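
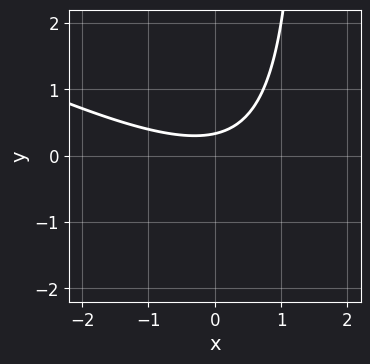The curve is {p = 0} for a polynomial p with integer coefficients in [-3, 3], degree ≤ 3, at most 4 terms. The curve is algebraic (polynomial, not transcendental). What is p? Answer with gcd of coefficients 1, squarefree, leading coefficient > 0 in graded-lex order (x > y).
x^2 + 2*x*y - 3*y + 1

1. deg p = 2.
2. Observable constraints: no x-intercept at any integer in the box.
3. Assembling these constraints gives the stated polynomial.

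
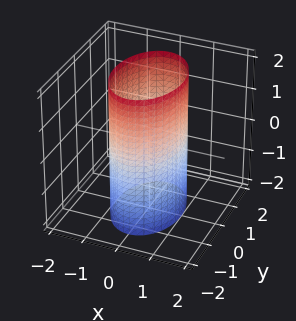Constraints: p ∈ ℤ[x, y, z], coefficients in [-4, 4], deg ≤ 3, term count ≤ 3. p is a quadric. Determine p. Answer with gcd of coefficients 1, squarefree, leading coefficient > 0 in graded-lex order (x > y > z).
(a) Degree: a cylinder; a quadric, so deg p = 2.
(b) Symmetries: the y ↦ −y reflection is a symmetry, so y appears only in even powers; mirror symmetry x ↦ −x ⇒ only even powers of x; the z ↦ −z reflection is a symmetry, so z appears only in even powers.
(c) From the axis intercepts and sections: among the integer gridlines, it crosses the x-axis at x ∈ {-1, 1}; it misses every integer gridline on the z-axis.
(d) Fitting integer coefficients to these (and the overall shape) gives p.

2*x^2 + y^2 - 2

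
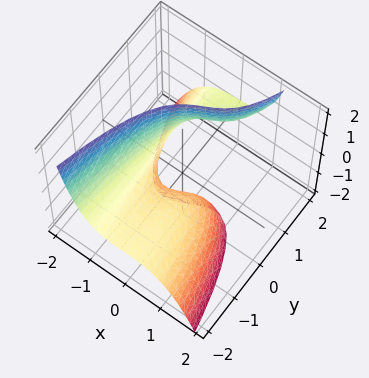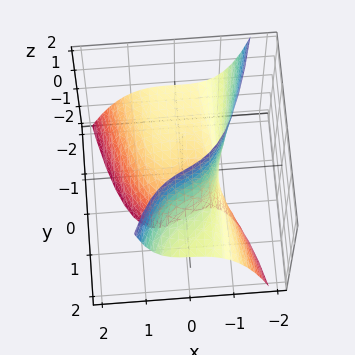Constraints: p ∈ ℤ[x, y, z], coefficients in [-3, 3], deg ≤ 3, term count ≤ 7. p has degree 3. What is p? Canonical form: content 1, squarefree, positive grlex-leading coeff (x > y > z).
2*x^3 + x*z - 2*y*z + z + 1

(a) deg p = 3.
(b) Reading off the gridlines: it meets the z-axis at z = -1 (among the integer gridlines); the surface avoids every integer y-axis point in the box.
(c) These observations pin down the coefficients.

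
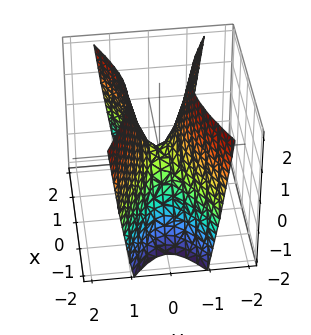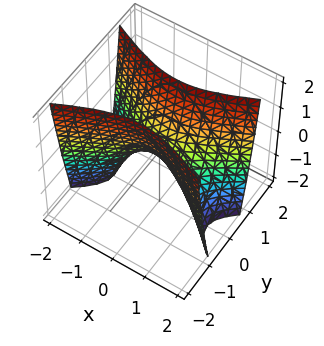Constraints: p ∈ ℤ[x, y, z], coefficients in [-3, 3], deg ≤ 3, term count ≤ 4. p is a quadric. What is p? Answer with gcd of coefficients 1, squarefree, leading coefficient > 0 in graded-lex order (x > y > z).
x^2 - 3*y^2 + z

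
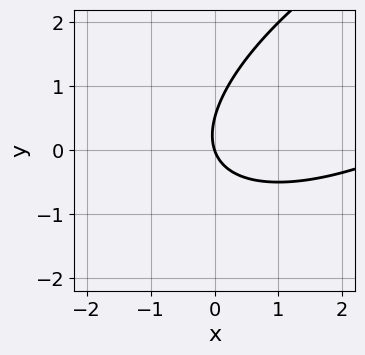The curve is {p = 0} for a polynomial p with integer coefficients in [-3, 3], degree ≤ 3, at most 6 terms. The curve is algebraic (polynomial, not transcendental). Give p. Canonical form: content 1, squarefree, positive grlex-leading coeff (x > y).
x^2 - 2*x*y + 2*y^2 - 3*x - y

The degree is 2 — no degree-1 curve has this shape.
Checking where it meets the axes: it crosses the x-axis at the gridline x = 0; it crosses the y-axis at the gridline y = 0.
These observations pin down the coefficients.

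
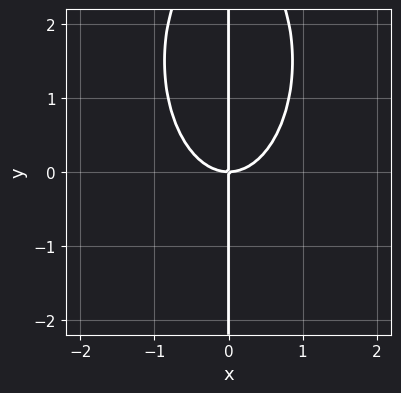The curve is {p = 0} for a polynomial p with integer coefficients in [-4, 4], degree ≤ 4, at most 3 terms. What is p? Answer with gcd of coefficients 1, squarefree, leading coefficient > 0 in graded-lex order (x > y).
First, deg p = 3. The shape is more complex than any degree-2 curve.
Then, observable constraints: it crosses the x-axis at the gridline x = 0; every point of the y-axis in the box is on the curve.
Finally, together with the visible shape, these determine p as stated.

3*x^3 + x*y^2 - 3*x*y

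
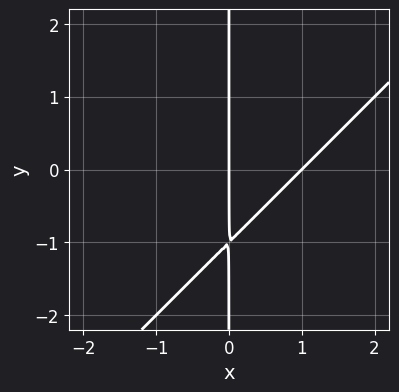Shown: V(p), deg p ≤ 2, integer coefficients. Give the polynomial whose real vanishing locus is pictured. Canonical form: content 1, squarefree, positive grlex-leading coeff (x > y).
1. The degree is 2 — the shape is more complex than any degree-1 curve.
2. Reading off the gridlines: among the integer gridlines, it crosses the x-axis at x ∈ {0, 1}; the visible y-axis segment lies entirely on the curve.
3. Matching integer coefficients to the picture gives p.

x^2 - x*y - x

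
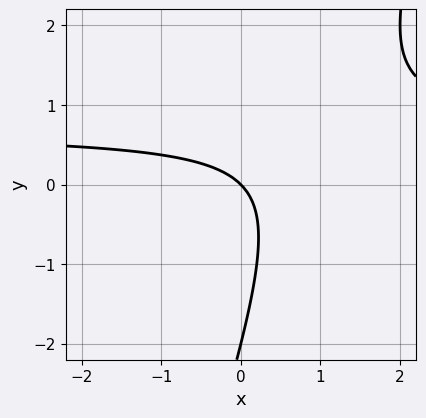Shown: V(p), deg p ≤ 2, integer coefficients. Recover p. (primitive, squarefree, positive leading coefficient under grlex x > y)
3*x*y - y^2 - 2*x - 2*y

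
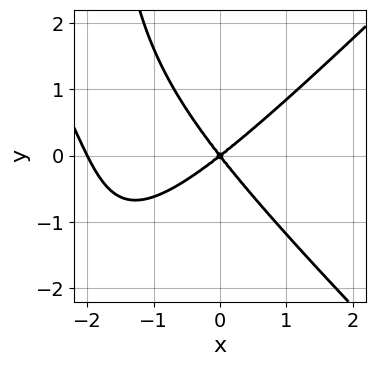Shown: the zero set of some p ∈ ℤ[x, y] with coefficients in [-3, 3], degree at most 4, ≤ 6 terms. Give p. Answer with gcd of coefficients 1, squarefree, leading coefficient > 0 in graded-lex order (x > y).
x^3 - x*y^2 + 2*x^2 - x*y - 2*y^2

(a) deg p = 3. The shape is more complex than any degree-2 curve.
(b) Checking where it meets the axes: the x-axis gridline crossings are at x ∈ {-2, 0}; one y-axis crossing is at y = 0.
(c) Solving for integer coefficients yields p as stated.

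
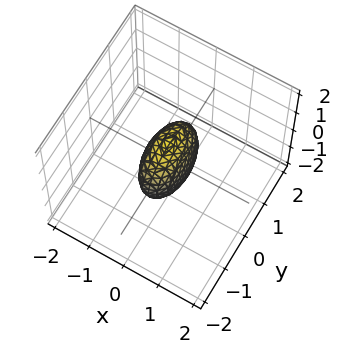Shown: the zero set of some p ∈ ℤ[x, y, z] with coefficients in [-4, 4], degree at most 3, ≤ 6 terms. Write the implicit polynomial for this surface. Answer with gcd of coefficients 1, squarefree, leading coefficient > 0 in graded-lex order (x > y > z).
1. Degree: a closed, bounded, convex surface; a quadric, so deg p = 2.
2. Symmetries: mirror symmetry y ↦ −y ⇒ only even powers of y; it's symmetric under x → −x, forcing even powers of x; mirror symmetry z ↦ −z ⇒ only even powers of z.
3. Observable constraints: the z-axis gridline crossings are at z ∈ {-1, 1}; the y-axis gridline crossings are at y ∈ {-1, 1}.
4. The integer polynomial consistent with all of this is the stated p.

3*x^2 + y^2 + z^2 - 1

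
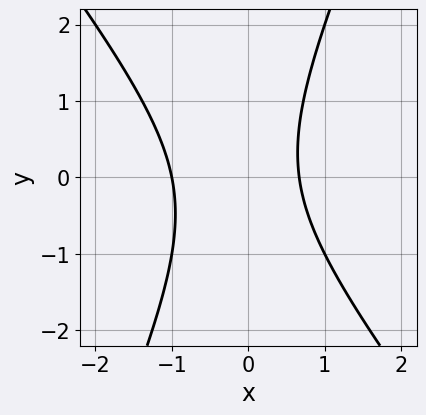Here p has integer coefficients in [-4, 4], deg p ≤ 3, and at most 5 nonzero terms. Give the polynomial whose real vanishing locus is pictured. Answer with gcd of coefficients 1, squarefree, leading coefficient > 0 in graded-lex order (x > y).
3*x^2 + x*y - y^2 + x - 2

1. deg p = 2.
2. From the axis intercepts and sections: no y-intercept at any integer in the box; one x-axis crossing is at x = -1.
3. Putting this together gives p.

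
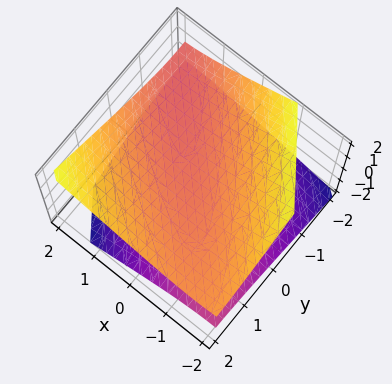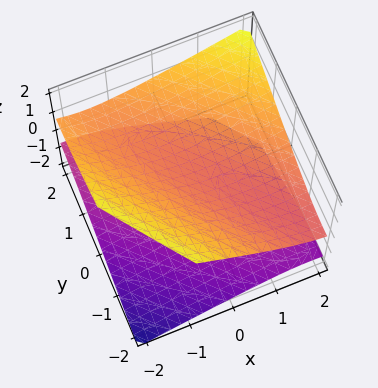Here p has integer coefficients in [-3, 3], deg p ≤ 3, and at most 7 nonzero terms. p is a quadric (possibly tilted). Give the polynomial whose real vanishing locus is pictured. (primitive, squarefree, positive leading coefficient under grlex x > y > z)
x^2 + 2*x*y - x*z + y^2 - 3*z^2 + 1

(a) I count 2 distinct pieces. Treating them together as one polynomial.
(b) deg p = 2. A generic line meets the surface in up to 2 points.
(c) Against the integer gridlines: no x-intercept at any integer in the box; it misses every integer gridline on the y-axis.
(d) Together with the visible shape, these determine p as stated.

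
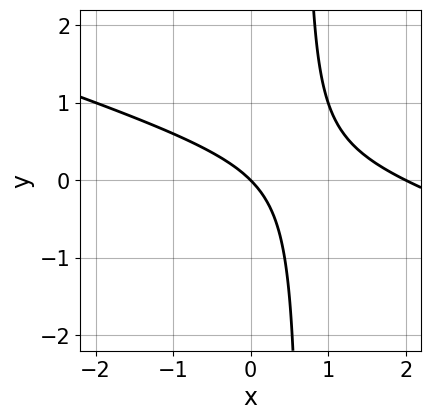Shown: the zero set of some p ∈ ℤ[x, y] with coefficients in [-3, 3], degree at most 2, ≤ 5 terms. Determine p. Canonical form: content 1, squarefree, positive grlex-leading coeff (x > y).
x^2 + 3*x*y - 2*x - 2*y

Degree: the shape is more complex than any degree-1 curve, so deg p = 2.
From the axis intercepts and sections: among the integer gridlines, it crosses the x-axis at x ∈ {0, 2}; one y-axis crossing is at y = 0.
These observations pin down the coefficients.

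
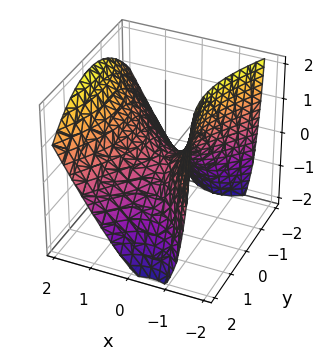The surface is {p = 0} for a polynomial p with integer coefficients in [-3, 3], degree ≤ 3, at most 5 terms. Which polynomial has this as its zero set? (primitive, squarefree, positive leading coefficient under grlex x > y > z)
First, degree: the shape is more complex than any degree-1 surface, so deg p = 2.
Then, from the axis intercepts and sections: it crosses the y-axis at the gridline y = 0; one z-axis crossing is at z = 0; it crosses the x-axis at the gridline x = 0.
Finally, the integer polynomial consistent with all of this is the stated p.

2*x^2 - x*z - y^2 - 2*z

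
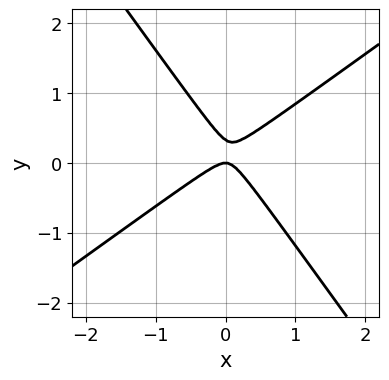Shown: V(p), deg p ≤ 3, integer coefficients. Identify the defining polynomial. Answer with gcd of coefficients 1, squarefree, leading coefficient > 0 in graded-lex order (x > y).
3*x^2 - 2*x*y - 3*y^2 + y

1. The degree is 2 — no degree-1 curve has this shape.
2. From the visible intercepts: it crosses the y-axis at the gridline y = 0; one x-axis crossing is at x = 0.
3. Fitting integer coefficients to these (and the overall shape) gives p.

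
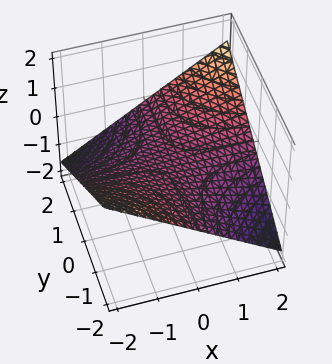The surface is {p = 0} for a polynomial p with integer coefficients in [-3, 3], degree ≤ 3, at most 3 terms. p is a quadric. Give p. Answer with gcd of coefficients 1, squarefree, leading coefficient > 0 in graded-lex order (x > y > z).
deg p = 2. A hyperbolic paraboloid; a quadric.
Observable constraints: the visible x-axis segment lies entirely on the surface; it crosses the z-axis at the gridline z = 0; every point of the y-axis in the box is on the surface.
Together with the visible shape, these determine p as stated.

x*y - 3*z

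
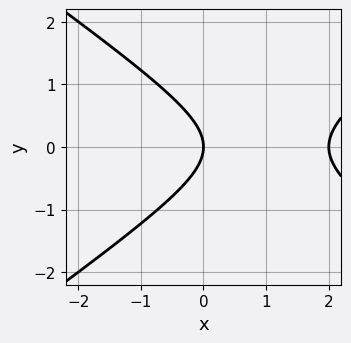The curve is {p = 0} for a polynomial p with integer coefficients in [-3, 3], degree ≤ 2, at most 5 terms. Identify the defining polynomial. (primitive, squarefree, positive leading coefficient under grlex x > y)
x^2 - 2*y^2 - 2*x

First, the degree is 2 — the shape is more complex than any degree-1 curve.
Next, symmetries: mirror symmetry y ↦ −y ⇒ only even powers of y.
Then, observable constraints: the x-axis gridline crossings are at x ∈ {0, 2}; one y-axis crossing is at y = 0.
Finally, fitting integer coefficients to these (and the overall shape) gives p.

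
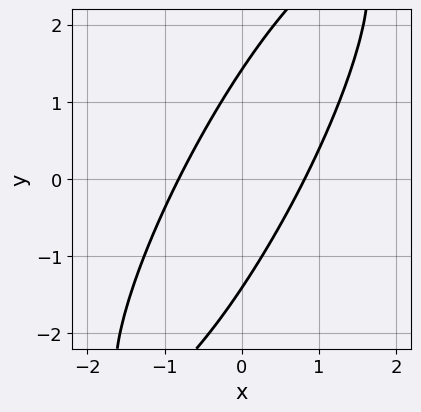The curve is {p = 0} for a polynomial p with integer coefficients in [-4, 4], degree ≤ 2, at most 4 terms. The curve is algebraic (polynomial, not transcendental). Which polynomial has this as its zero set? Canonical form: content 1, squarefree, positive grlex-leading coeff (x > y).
Degree: a generic line meets the curve in up to 2 points, so deg p = 2.
The integer polynomial consistent with all of this is the stated p.

3*x^2 - 3*x*y + y^2 - 2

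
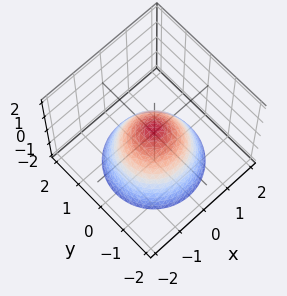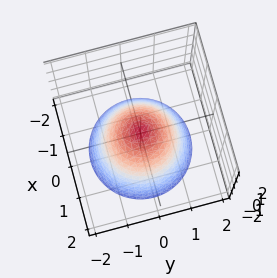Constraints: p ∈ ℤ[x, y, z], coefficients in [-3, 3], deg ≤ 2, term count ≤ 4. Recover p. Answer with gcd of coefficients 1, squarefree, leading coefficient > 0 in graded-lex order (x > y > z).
First, the degree is 2 — no degree-1 surface has this shape.
Next, symmetry: the z-axis is an axis of rotation, so x and y enter only as x² + y².
Next, observable constraints: a circular section at z = -1 has radius between 1 and 2.
Finally, the integer polynomial consistent with all of this is the stated p.

3*x^2 + 3*y^2 + 3*z - 1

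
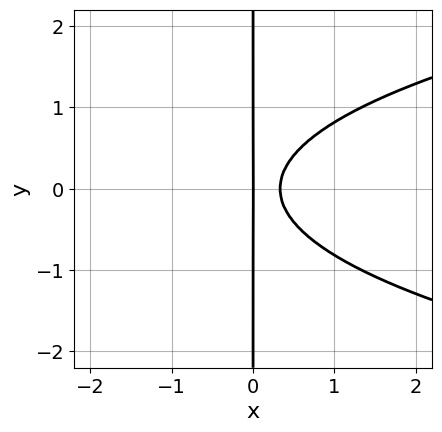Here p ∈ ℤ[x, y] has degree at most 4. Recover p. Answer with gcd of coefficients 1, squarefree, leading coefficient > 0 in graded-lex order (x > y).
First, degree: the shape is more complex than any degree-2 curve, so deg p = 3.
Then, symmetries: it's symmetric under y → −y, forcing even powers of y.
Then, checking where it meets the axes: one x-axis crossing is at x = 0; every point of the y-axis in the box is on the curve.
Finally, together with the visible shape, these determine p as stated.

3*x*y^2 - 3*x^2 + x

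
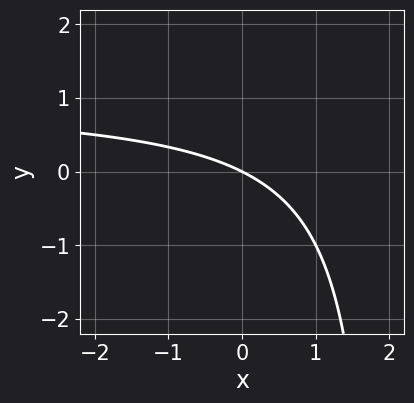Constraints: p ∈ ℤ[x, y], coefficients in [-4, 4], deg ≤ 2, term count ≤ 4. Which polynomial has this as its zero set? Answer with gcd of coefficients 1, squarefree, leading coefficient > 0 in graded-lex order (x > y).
x*y - x - 2*y

(a) The degree is 2 — the shape is more complex than any degree-1 curve.
(b) Against the integer gridlines: it meets the x-axis at x = 0 (among the integer gridlines); one y-axis crossing is at y = 0.
(c) Putting this together gives p.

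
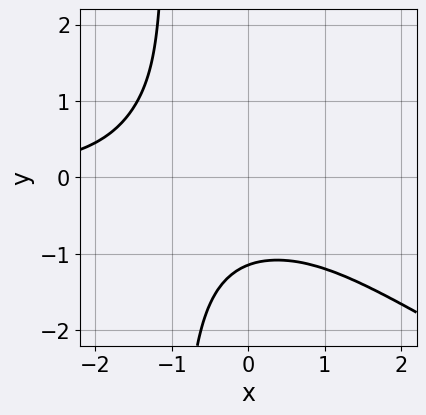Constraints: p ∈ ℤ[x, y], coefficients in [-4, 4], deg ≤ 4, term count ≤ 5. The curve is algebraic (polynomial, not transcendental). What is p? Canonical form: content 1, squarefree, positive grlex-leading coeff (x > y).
x^2*y^2 + 2*x*y^3 - 2*x^2*y + 2*y^3 + 3

1. The degree is 4 — a generic line meets the curve in up to 4 points.
2. Reading off the gridlines: the curve avoids every integer x-axis point in the box.
3. Fitting integer coefficients to these (and the overall shape) gives p.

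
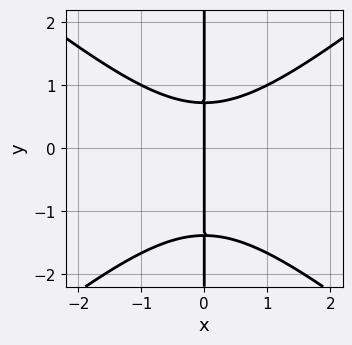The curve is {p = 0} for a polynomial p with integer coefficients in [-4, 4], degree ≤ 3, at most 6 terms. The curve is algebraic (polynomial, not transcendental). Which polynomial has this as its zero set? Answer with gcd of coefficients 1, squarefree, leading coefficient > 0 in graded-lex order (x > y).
(a) The degree is 3 — a generic line meets the curve in up to 3 points.
(b) Checking where it meets the axes: one x-axis crossing is at x = 0; the visible y-axis segment lies entirely on the curve.
(c) Assembling these constraints gives the stated polynomial.

2*x^3 - 3*x*y^2 - 2*x*y + 3*x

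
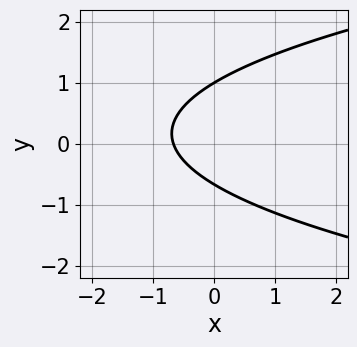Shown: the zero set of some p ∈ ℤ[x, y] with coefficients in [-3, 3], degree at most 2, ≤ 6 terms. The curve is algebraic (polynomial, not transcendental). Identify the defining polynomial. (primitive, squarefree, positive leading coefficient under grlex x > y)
(a) deg p = 2.
(b) Checking where it meets the axes: one y-axis crossing is at y = 1.
(c) Putting this together gives p.

3*y^2 - 3*x - y - 2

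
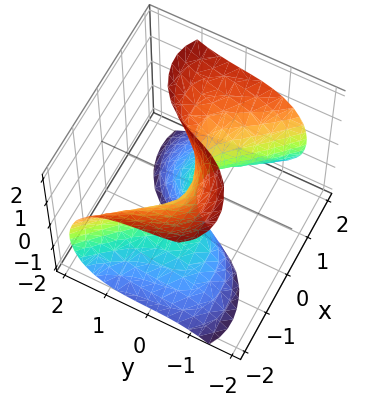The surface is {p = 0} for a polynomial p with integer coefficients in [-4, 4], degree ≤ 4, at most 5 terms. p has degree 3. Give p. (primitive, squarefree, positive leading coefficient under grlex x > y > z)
2*x^3 - 3*x*z^2 + 3*y^3 + y*z + 3*y

1. The degree is 3 — a generic line meets the surface in up to 3 points.
2. Reading off the gridlines: it crosses the y-axis at the gridline y = 0; it meets the x-axis at x = 0 (among the integer gridlines); the visible z-axis segment lies entirely on the surface.
3. Putting this together gives p.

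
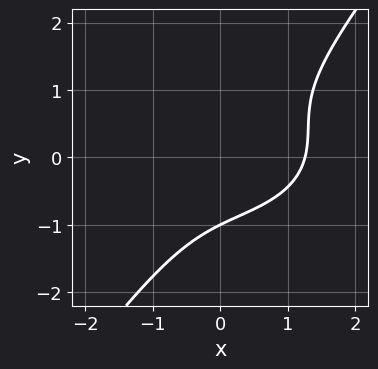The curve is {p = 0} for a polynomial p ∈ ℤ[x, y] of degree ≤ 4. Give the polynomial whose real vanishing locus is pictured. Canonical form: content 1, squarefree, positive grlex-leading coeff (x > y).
x^3 + 2*x*y^2 - 2*y^3 - x*y - 2

Degree: a generic line meets the curve in up to 3 points, so deg p = 3.
Against the integer gridlines: it crosses the y-axis at the gridline y = -1.
The integer polynomial consistent with all of this is the stated p.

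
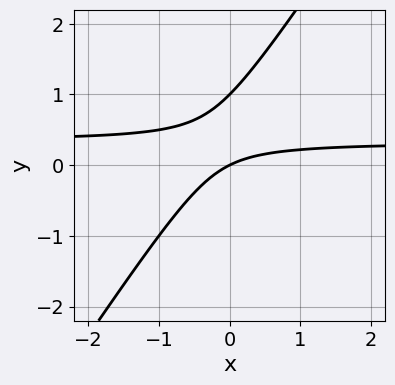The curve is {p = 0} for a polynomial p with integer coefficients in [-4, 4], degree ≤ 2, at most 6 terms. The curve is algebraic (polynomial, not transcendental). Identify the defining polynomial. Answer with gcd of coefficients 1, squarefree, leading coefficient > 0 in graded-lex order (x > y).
3*x*y - 2*y^2 - x + 2*y

1. Degree: a generic line meets the curve in up to 2 points, so deg p = 2.
2. Observable constraints: among the integer gridlines, it crosses the y-axis at y ∈ {0, 1}; it crosses the x-axis at the gridline x = 0.
3. These observations pin down the coefficients.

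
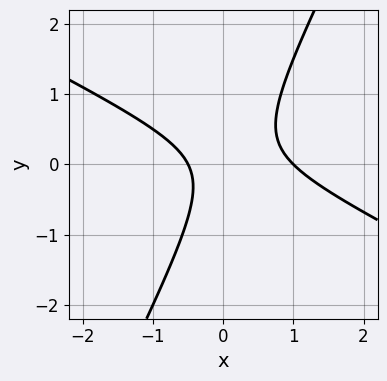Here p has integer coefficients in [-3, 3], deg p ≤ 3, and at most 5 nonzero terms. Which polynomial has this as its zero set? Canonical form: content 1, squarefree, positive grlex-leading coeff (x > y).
The degree is 2 — no degree-1 curve has this shape.
Reading off the gridlines: no y-intercept at any integer in the box; it crosses the x-axis at the gridline x = 1.
Matching integer coefficients to the picture gives p.

2*x^2 + 3*x*y - 2*y^2 - x - 1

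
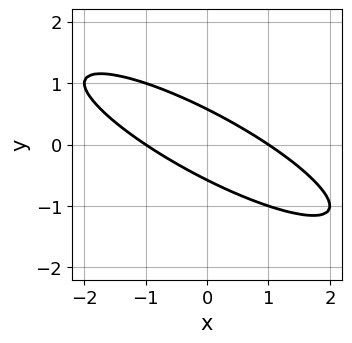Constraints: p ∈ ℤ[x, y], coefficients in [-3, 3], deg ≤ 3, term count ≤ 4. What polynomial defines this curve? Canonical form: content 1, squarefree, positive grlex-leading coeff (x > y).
x^2 + 3*x*y + 3*y^2 - 1

First, degree: a generic line meets the curve in up to 2 points, so deg p = 2.
Then, observable constraints: among the integer gridlines, it crosses the x-axis at x ∈ {-1, 1}.
Finally, fitting integer coefficients to these (and the overall shape) gives p.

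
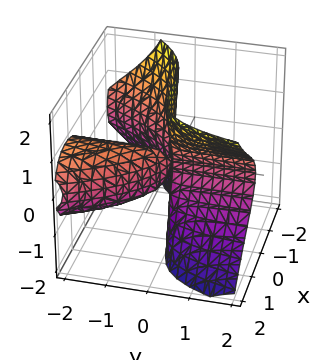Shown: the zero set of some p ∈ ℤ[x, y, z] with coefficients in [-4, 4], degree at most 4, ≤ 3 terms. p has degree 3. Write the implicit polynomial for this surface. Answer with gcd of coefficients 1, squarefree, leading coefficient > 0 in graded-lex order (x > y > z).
deg p = 3.
Observable constraints: one x-axis crossing is at x = 0; the visible z-axis segment lies entirely on the surface.
Solving for integer coefficients yields p as stated.

x^3 - 2*y*z^2 + 2*x*y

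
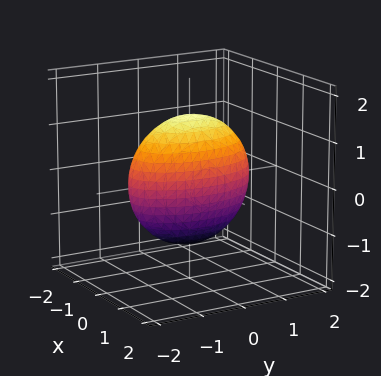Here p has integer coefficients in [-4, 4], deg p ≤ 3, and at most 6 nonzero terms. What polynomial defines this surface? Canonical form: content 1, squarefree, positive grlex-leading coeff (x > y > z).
Degree: bounded and convex; a quadric, so deg p = 2.
Symmetries: mirror symmetry y ↦ −y ⇒ only even powers of y; it's symmetric under z → −z, forcing even powers of z; the x ↦ −x reflection is a symmetry, so x appears only in even powers.
Solving for integer coefficients yields p as stated.

3*x^2 + y^2 + z^2 - 2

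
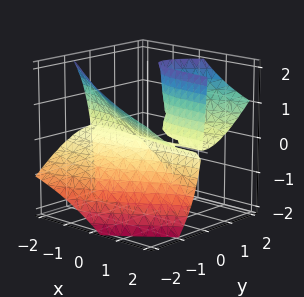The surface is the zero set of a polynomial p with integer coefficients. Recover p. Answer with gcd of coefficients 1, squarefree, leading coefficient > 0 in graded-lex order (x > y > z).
3*x*y*z - 2*y^3 + 2*y*z^2 - z^2

(a) The picture has 2 separate pieces. They look like related sheets of one shape, so recover p as a whole.
(b) Degree: no degree-2 surface has this shape, so deg p = 3.
(c) Reading off the gridlines: it meets the y-axis at y = 0 (among the integer gridlines); the visible x-axis segment lies entirely on the surface; it crosses the z-axis at the gridline z = 0.
(d) The integer polynomial consistent with all of this is the stated p.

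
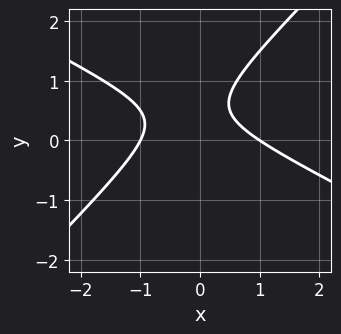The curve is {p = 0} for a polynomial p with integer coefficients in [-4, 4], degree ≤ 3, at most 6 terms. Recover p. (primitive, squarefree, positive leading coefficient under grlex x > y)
First, degree: a generic line meets the curve in up to 2 points, so deg p = 2.
Next, checking where it meets the axes: it misses every integer gridline on the y-axis; among the integer gridlines, it crosses the x-axis at x ∈ {-1, 1}.
Finally, solving for integer coefficients yields p as stated.

x^2 + x*y - 2*y^2 + 2*y - 1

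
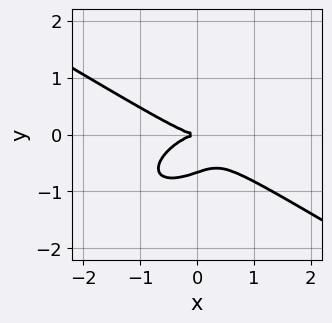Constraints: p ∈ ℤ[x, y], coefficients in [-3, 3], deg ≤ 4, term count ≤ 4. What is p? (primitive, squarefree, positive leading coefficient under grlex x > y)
1. The degree is 3 — the shape is more complex than any degree-2 curve.
2. From the visible intercepts: it meets the x-axis at x = 0 (among the integer gridlines); one y-axis crossing is at y = 0.
3. Matching integer coefficients to the picture gives p.

x^3 - x*y^2 + 3*y^3 + 2*y^2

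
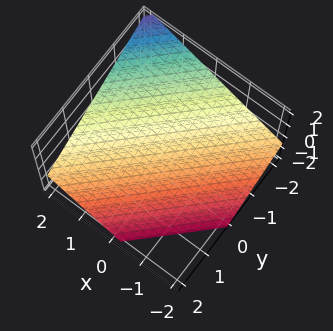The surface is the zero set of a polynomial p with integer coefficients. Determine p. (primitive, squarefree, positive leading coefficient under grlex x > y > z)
First, deg p = 1. Every cross-section is a straight line — this is a plane.
Next, from the axis intercepts and sections: one x-axis crossing is at x = 1; it crosses the y-axis at the gridline y = -1.
Finally, the integer polynomial consistent with all of this is the stated p.

2*x - 2*y - 3*z - 2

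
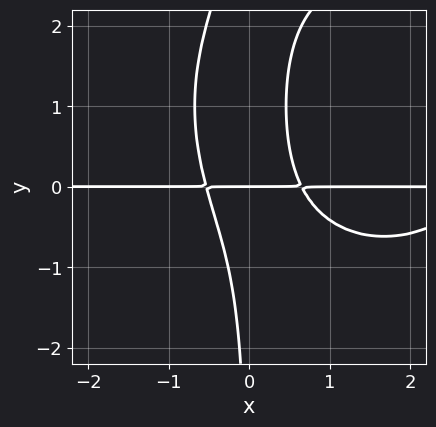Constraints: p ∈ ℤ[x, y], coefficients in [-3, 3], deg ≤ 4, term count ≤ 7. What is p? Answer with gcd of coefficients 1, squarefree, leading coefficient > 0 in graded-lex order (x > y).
1. Degree: the shape is more complex than any degree-3 curve, so deg p = 4.
2. Against the integer gridlines: the visible x-axis segment lies entirely on the curve; one y-axis crossing is at y = 0.
3. Solving for integer coefficients yields p as stated.

x^3*y + x*y^3 - 3*x^2*y - 2*x*y^2 + y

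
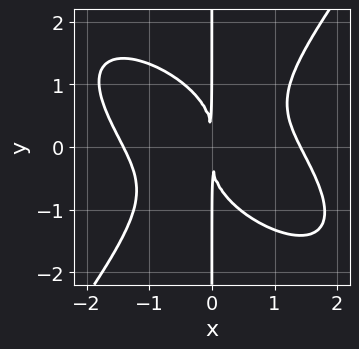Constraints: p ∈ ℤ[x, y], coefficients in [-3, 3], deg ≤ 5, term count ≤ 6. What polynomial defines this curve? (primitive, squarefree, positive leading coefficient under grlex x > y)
(a) The degree is 4 — no degree-3 curve has this shape.
(b) From the axis intercepts and sections: the visible y-axis segment lies entirely on the curve.
(c) Together with the visible shape, these determine p as stated.

x^4 + x^3*y - x*y^3 - 2*x^2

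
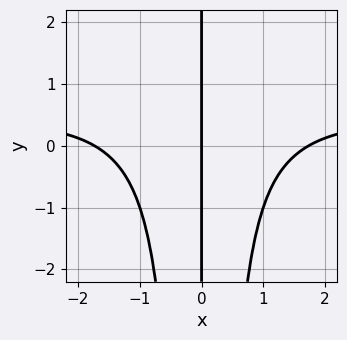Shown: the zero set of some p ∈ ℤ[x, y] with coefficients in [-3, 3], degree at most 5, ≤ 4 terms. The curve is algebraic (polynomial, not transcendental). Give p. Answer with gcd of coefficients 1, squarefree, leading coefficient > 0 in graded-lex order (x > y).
2*x^3*y - x^3 + 3*x

Degree: the shape is more complex than any degree-3 curve, so deg p = 4.
Checking where it meets the axes: one x-axis crossing is at x = 0; every point of the y-axis in the box is on the curve.
These observations pin down the coefficients.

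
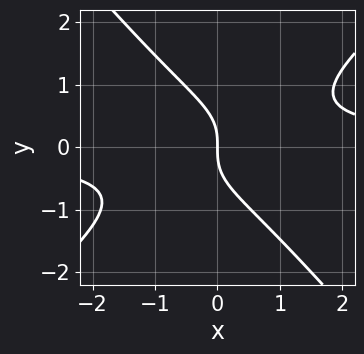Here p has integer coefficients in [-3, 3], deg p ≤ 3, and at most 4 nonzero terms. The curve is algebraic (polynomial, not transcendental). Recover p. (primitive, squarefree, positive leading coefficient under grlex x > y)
Degree: no degree-2 curve has this shape, so deg p = 3.
Reading off the gridlines: it crosses the y-axis at the gridline y = 0; it meets the x-axis at x = 0 (among the integer gridlines).
Matching integer coefficients to the picture gives p.

3*x^2*y - x*y^2 - 3*y^3 - 3*x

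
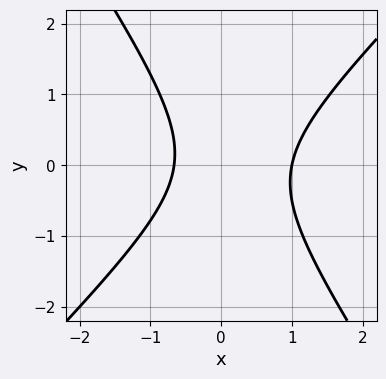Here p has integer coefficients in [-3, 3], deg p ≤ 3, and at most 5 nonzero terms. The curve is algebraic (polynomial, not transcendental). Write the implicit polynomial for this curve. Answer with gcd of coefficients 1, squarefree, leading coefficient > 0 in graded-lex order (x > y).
1. deg p = 2. A generic line meets the curve in up to 2 points.
2. Observable constraints: the curve avoids every integer y-axis point in the box; one x-axis crossing is at x = 1.
3. Fitting integer coefficients to these (and the overall shape) gives p.

3*x^2 - x*y - 2*y^2 - x - 2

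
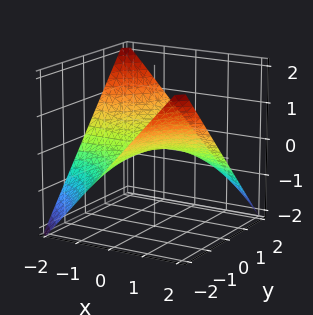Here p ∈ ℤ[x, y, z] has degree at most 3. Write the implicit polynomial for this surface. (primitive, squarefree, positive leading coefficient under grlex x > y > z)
x*y + 2*z

First, degree: a saddle surface; a quadric, so deg p = 2.
Then, from the visible intercepts: the visible y-axis segment lies entirely on the surface; it crosses the z-axis at the gridline z = 0.
Finally, the integer polynomial consistent with all of this is the stated p. Check: (-2, 0, 0) on the x-axis lies on the surface, and p(-2, 0, 0) = 0. ✓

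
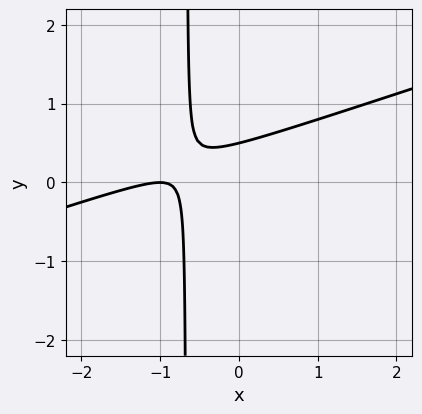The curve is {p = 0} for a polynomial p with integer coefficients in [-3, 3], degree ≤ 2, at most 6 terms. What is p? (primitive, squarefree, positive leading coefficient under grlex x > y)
1. The degree is 2 — a generic line meets the curve in up to 2 points.
2. Checking where it meets the axes: one x-axis crossing is at x = -1.
3. These observations pin down the coefficients.

x^2 - 3*x*y + 2*x - 2*y + 1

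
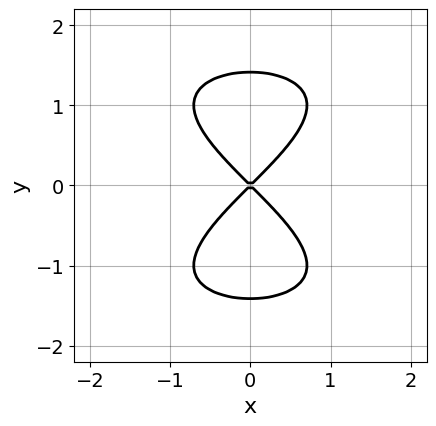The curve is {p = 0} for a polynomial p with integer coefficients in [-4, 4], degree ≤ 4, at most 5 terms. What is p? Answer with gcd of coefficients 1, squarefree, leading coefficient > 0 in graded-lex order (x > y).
Degree: no degree-3 curve has this shape, so deg p = 4.
Symmetries: the y ↦ −y reflection is a symmetry, so y appears only in even powers; the x ↦ −x reflection is a symmetry, so x appears only in even powers.
Against the integer gridlines: it meets the x-axis at x = 0 (among the integer gridlines); it crosses the y-axis at the gridline y = 0.
Matching integer coefficients to the picture gives p.

y^4 + 2*x^2 - 2*y^2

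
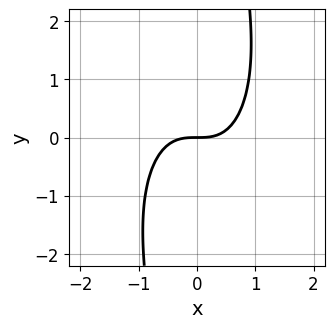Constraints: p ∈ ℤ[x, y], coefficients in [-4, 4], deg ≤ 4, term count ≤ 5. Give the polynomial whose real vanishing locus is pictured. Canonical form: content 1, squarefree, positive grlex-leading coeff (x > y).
3*x^3 + x*y^2 - 3*y

(a) The degree is 3 — no degree-2 curve has this shape.
(b) Reading off the gridlines: one y-axis crossing is at y = 0; it meets the x-axis at x = 0 (among the integer gridlines).
(c) Matching integer coefficients to the picture gives p.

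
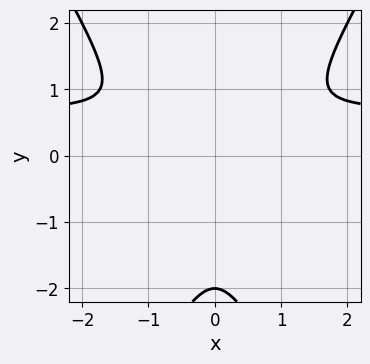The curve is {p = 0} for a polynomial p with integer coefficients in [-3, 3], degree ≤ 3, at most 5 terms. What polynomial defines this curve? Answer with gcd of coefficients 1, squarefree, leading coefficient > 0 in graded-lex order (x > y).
3*x^2*y - y^3 - 2*x^2 - 2*y^2

(a) deg p = 3.
(b) Symmetries: the x ↦ −x reflection is a symmetry, so x appears only in even powers.
(c) Observable constraints: one y-axis crossing is at y = -2.
(d) Together with the visible shape, these determine p as stated.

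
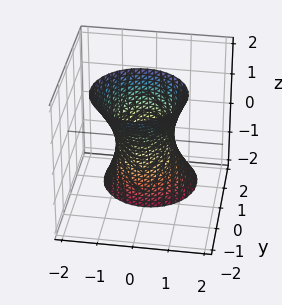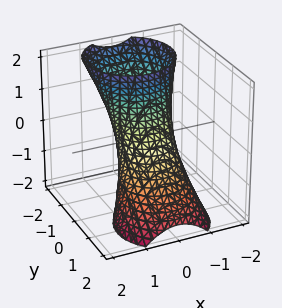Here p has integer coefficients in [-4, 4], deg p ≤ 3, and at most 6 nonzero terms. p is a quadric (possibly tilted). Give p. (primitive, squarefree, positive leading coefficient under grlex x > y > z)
3*x^2 + 3*y^2 + 3*y*z - 2

First, the degree is 2 — the shape is more complex than any degree-1 surface.
Next, checking where it meets the axes: the surface avoids every integer z-axis point in the box.
Finally, these observations pin down the coefficients.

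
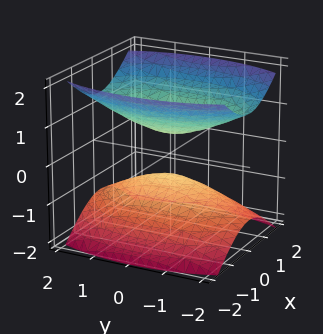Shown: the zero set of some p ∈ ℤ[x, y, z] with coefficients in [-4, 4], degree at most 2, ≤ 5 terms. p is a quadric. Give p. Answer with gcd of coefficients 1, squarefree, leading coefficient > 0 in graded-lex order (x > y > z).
3*x^2 + y^2 - 3*z^2 + 1

There are 2 components. Treating them together as one polynomial.
deg p = 2. Two sheets facing apart; a quadric.
Symmetries: mirror symmetry z ↦ −z ⇒ only even powers of z; mirror symmetry y ↦ −y ⇒ only even powers of y; the x ↦ −x reflection is a symmetry, so x appears only in even powers.
Observable constraints: the surface avoids every integer x-axis point in the box; no y-intercept at any integer in the box.
Solving for integer coefficients yields p as stated.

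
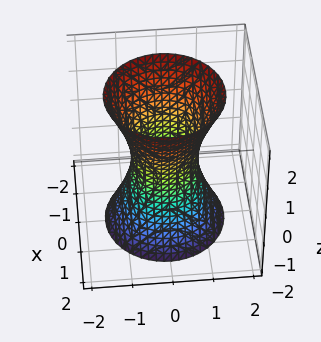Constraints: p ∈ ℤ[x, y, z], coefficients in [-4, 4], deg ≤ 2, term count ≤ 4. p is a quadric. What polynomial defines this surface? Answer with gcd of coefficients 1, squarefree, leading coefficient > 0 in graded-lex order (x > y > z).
First, deg p = 2. An hourglass — one-sheet hyperboloid; a quadric.
Then, symmetries: it's symmetric under z → −z, forcing even powers of z; rotational symmetry about the z-axis ⇒ p depends on x, y only through x² + y².
Next, against the integer gridlines: a circular section at z = -1 has radius exactly 1; no z-intercept at any integer in the box.
Finally, matching integer coefficients to the picture gives p.

3*x^2 + 3*y^2 - z^2 - 2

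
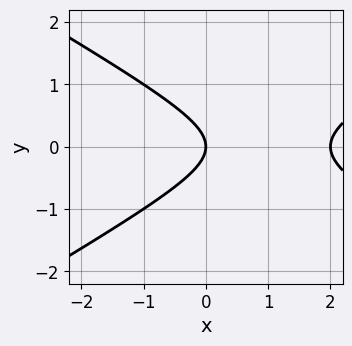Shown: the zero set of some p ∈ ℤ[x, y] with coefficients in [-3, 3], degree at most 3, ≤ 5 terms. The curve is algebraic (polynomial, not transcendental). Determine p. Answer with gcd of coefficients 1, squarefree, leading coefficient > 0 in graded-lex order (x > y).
x^2 - 3*y^2 - 2*x

First, deg p = 2. No degree-1 curve has this shape.
Then, symmetries: mirror symmetry y ↦ −y ⇒ only even powers of y.
Then, from the visible intercepts: among the integer gridlines, it crosses the x-axis at x ∈ {0, 2}; it meets the y-axis at y = 0 (among the integer gridlines).
Finally, together with the visible shape, these determine p as stated.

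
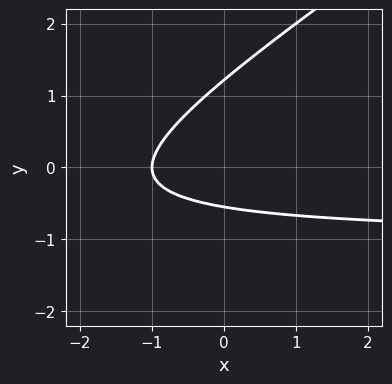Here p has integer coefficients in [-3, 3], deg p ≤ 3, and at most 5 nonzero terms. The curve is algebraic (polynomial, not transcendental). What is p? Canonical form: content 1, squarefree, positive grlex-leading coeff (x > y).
2*x*y - 3*y^2 + 2*x + 2*y + 2

deg p = 2.
Checking where it meets the axes: it meets the x-axis at x = -1 (among the integer gridlines).
The integer polynomial consistent with all of this is the stated p.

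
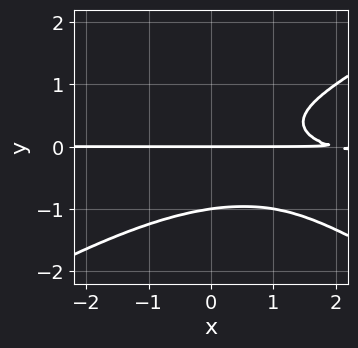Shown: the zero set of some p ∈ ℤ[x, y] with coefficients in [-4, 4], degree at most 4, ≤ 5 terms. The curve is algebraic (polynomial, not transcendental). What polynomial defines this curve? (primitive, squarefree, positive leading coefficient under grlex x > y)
x^2*y^2 - 3*y^4 - y^3 + x*y - 2*y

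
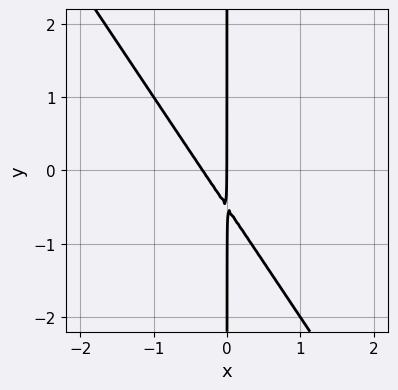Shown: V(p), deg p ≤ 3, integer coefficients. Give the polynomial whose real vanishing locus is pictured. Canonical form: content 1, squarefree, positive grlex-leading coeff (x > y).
3*x^2 + 2*x*y + x

First, the degree is 2 — no degree-1 curve has this shape.
Then, checking where it meets the axes: it crosses the x-axis at the gridline x = 0; every point of the y-axis in the box is on the curve.
Finally, assembling these constraints gives the stated polynomial.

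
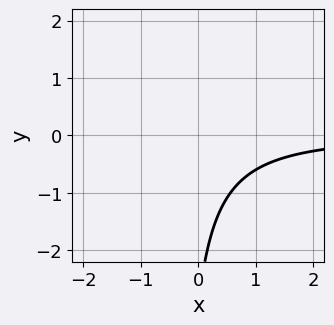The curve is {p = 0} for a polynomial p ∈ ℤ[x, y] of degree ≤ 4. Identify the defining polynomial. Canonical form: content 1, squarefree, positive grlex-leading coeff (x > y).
x^2*y + 3*x*y + y + 3

1. The degree is 3 — a generic line meets the curve in up to 3 points.
2. Observable constraints: the curve avoids every integer x-axis point in the box; it misses every integer gridline on the y-axis.
3. Assembling these constraints gives the stated polynomial.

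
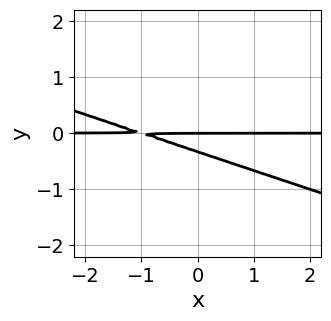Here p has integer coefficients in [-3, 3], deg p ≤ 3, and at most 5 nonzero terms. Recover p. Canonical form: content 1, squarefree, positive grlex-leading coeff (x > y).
deg p = 2. A generic line meets the curve in up to 2 points.
Against the integer gridlines: it crosses the y-axis at the gridline y = 0; every point of the x-axis in the box is on the curve.
Matching integer coefficients to the picture gives p.

x*y + 3*y^2 + y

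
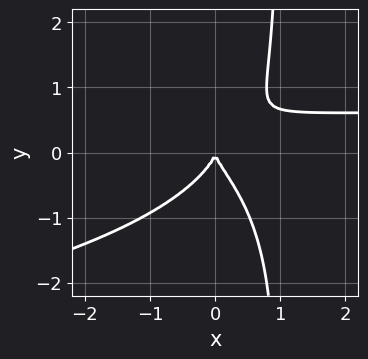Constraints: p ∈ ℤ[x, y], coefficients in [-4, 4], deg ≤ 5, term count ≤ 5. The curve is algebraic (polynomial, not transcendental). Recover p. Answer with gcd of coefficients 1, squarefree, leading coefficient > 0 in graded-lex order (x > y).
3*x*y^3 + 3*x^2*y - 3*y^3 - 2*x^2

1. Degree: a generic line meets the curve in up to 4 points, so deg p = 4.
2. Reading off the gridlines: it meets the y-axis at y = 0 (among the integer gridlines); it crosses the x-axis at the gridline x = 0.
3. Solving for integer coefficients yields p as stated.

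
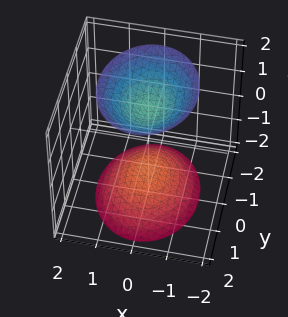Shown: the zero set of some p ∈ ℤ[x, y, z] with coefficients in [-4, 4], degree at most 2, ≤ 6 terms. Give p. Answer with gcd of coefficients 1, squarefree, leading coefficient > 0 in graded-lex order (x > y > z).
3*x^2 + 2*y^2 - 2*z^2 + 3

First, there are 2 components. Treating them together as one polynomial.
Then, deg p = 2. Two sheets facing apart; a quadric.
Next, symmetries: mirror symmetry z ↦ −z ⇒ only even powers of z; mirror symmetry y ↦ −y ⇒ only even powers of y; mirror symmetry x ↦ −x ⇒ only even powers of x.
Next, from the axis intercepts and sections: the surface avoids every integer x-axis point in the box; the surface avoids every integer y-axis point in the box.
Finally, assembling these constraints gives the stated polynomial.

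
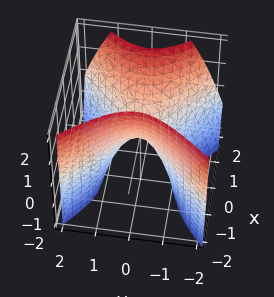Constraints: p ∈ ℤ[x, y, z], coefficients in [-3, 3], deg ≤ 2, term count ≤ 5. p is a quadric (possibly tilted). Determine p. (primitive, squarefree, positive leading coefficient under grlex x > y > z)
3*x^2 - x*z - 3*y^2 - 2*z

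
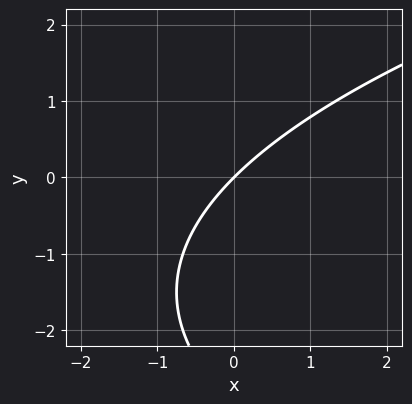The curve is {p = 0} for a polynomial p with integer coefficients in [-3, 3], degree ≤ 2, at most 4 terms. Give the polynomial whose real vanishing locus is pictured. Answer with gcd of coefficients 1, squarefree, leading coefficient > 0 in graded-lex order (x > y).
y^2 - 3*x + 3*y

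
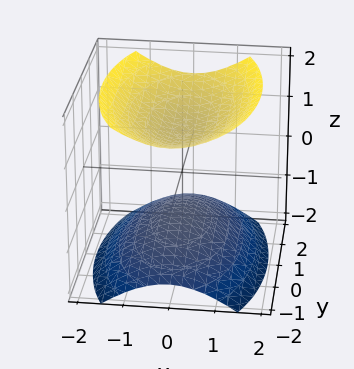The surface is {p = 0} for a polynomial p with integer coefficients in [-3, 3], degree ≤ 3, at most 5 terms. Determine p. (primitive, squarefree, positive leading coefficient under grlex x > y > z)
3*x^2 + y^2 - 3*z^2 + 3

First, I count 2 distinct pieces. Treating them together as one polynomial.
Then, deg p = 2. Two sheets facing apart; a quadric.
Then, symmetries: mirror symmetry x ↦ −x ⇒ only even powers of x; it's symmetric under y → −y, forcing even powers of y; the z ↦ −z reflection is a symmetry, so z appears only in even powers.
Then, observable constraints: the z-axis gridline crossings are at z ∈ {-1, 1}; the surface avoids every integer y-axis point in the box.
Finally, fitting integer coefficients to these (and the overall shape) gives p.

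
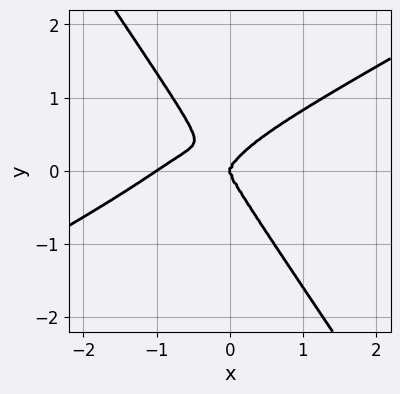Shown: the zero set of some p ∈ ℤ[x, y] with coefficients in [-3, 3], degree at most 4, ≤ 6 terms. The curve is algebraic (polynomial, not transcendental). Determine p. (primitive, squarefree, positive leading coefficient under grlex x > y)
1. The degree is 4 — a generic line meets the curve in up to 4 points.
2. Reading off the gridlines: among the integer gridlines, it crosses the x-axis at x ∈ {-1, 0}; it meets the y-axis at y = 0 (among the integer gridlines).
3. Matching integer coefficients to the picture gives p.

2*x^4 - 3*x^3*y - x*y^3 - 2*y^4 + 2*x^3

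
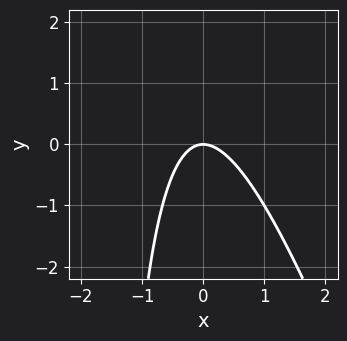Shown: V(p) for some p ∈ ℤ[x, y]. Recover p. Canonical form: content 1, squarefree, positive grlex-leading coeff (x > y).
First, degree: a generic line meets the curve in up to 2 points, so deg p = 2.
Next, from the axis intercepts and sections: it crosses the y-axis at the gridline y = 0; one x-axis crossing is at x = 0.
Finally, matching integer coefficients to the picture gives p.

3*x^2 + x*y + 2*y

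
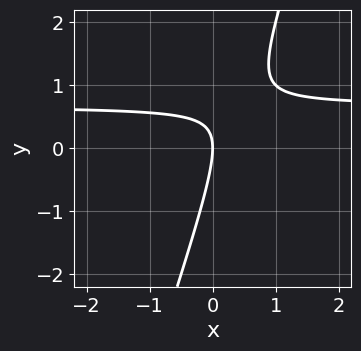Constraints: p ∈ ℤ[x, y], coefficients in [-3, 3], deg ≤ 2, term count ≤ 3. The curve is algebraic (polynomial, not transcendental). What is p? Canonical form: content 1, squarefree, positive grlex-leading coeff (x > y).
The degree is 2 — the shape is more complex than any degree-1 curve.
Reading off the gridlines: it meets the y-axis at y = 0 (among the integer gridlines); it meets the x-axis at x = 0 (among the integer gridlines).
Solving for integer coefficients yields p as stated.

3*x*y - y^2 - 2*x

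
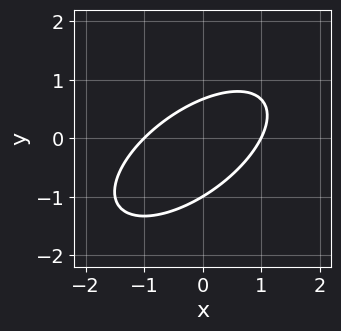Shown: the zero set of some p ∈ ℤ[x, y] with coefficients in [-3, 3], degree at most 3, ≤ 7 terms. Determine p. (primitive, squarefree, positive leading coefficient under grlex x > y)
(a) Degree: a generic line meets the curve in up to 2 points, so deg p = 2.
(b) Checking where it meets the axes: it crosses the y-axis at the gridline y = -1; the x-axis gridline crossings are at x ∈ {-1, 1}.
(c) Fitting integer coefficients to these (and the overall shape) gives p.

2*x^2 - 3*x*y + 3*y^2 + y - 2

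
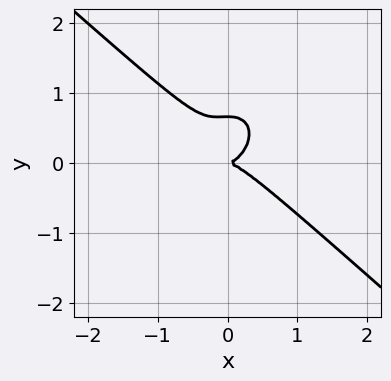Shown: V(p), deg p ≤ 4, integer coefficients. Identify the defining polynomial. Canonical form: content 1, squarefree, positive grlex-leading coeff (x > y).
3*x^3 + x^2*y + 3*y^3 - 2*y^2

1. The degree is 3 — the shape is more complex than any degree-2 curve.
2. Checking where it meets the axes: one x-axis crossing is at x = 0; one y-axis crossing is at y = 0.
3. Together with the visible shape, these determine p as stated.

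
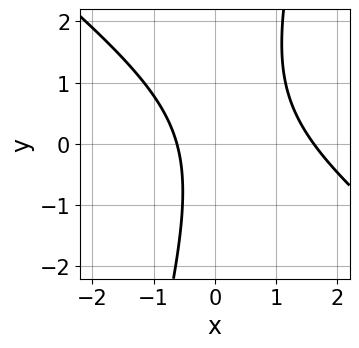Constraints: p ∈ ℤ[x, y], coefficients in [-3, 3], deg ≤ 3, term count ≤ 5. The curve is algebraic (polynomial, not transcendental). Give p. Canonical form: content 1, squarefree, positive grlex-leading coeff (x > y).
1. The degree is 2 — no degree-1 curve has this shape.
2. Observable constraints: it misses every integer gridline on the y-axis.
3. Solving for integer coefficients yields p as stated.

3*x^2 + 3*x*y - y^2 - 3*x - 3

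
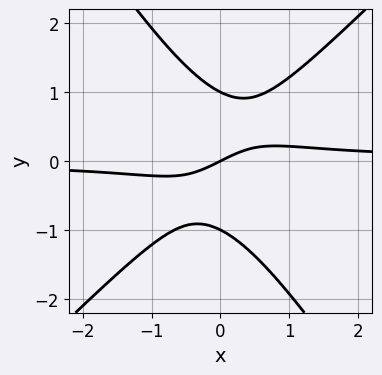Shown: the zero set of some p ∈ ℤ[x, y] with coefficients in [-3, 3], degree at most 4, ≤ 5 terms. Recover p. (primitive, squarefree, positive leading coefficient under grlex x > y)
3*x^2*y - x*y^2 - 2*y^3 - x + 2*y

1. deg p = 3. No degree-2 curve has this shape.
2. Against the integer gridlines: among the integer gridlines, it crosses the y-axis at y ∈ {-1, 0, 1}; it crosses the x-axis at the gridline x = 0.
3. Solving for integer coefficients yields p as stated.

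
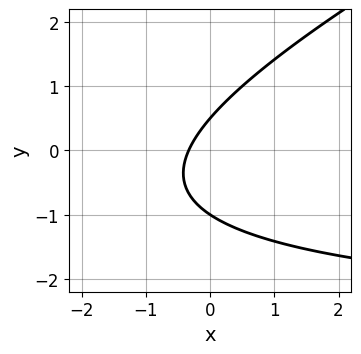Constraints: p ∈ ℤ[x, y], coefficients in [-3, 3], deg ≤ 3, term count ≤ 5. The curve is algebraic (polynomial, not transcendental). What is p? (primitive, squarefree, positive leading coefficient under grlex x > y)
(a) Degree: the shape is more complex than any degree-1 curve, so deg p = 2.
(b) Reading off the gridlines: it crosses the y-axis at the gridline y = -1.
(c) Solving for integer coefficients yields p as stated.

x*y - 2*y^2 + 3*x - y + 1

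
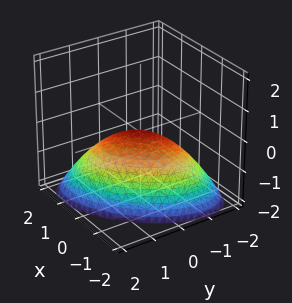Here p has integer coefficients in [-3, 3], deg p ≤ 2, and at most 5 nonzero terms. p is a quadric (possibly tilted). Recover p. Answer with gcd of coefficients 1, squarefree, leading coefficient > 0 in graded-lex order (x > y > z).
2*x^2 - 2*x*y + 2*y^2 + 3*z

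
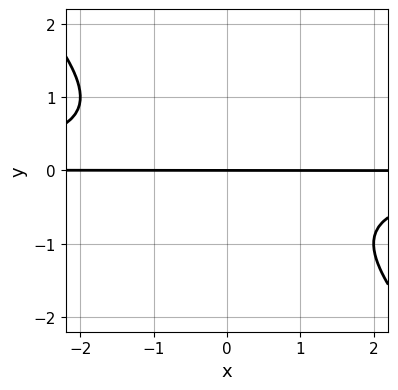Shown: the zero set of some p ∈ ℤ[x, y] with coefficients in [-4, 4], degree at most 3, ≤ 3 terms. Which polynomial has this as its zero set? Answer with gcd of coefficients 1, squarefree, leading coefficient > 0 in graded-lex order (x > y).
x*y^2 + y^3 + y

1. Degree: a generic line meets the curve in up to 3 points, so deg p = 3.
2. From the axis intercepts and sections: it meets the y-axis at y = 0 (among the integer gridlines); every point of the x-axis in the box is on the curve.
3. The integer polynomial consistent with all of this is the stated p.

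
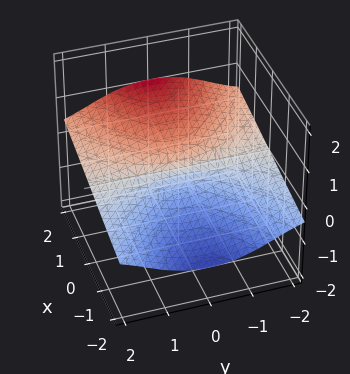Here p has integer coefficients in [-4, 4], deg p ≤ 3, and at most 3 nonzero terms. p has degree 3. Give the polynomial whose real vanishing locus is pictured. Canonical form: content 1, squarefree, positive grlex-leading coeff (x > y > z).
2*y^2*z + 3*z^3 - 2*x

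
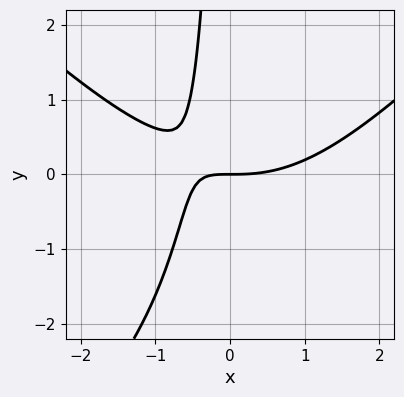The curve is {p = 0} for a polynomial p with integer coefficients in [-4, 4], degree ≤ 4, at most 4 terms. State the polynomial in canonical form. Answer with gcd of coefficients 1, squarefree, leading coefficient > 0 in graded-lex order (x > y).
x^3 - x*y^2 - 3*x*y - 2*y

1. deg p = 3. No degree-2 curve has this shape.
2. Observable constraints: one x-axis crossing is at x = 0; one y-axis crossing is at y = 0.
3. The integer polynomial consistent with all of this is the stated p.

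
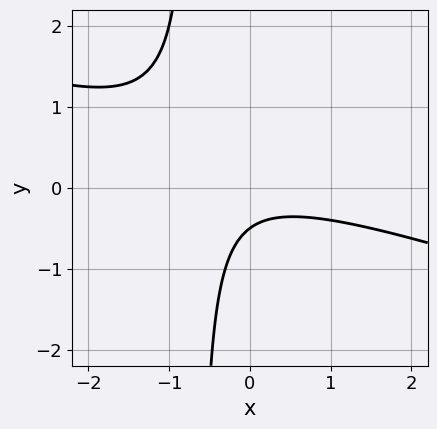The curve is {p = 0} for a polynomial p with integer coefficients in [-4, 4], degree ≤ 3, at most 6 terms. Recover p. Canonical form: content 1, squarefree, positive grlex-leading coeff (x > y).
x^2 + 3*x*y + 2*y + 1

deg p = 2.
Checking where it meets the axes: no x-intercept at any integer in the box.
Fitting integer coefficients to these (and the overall shape) gives p.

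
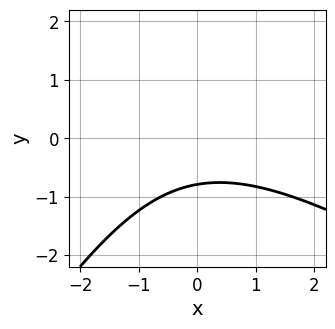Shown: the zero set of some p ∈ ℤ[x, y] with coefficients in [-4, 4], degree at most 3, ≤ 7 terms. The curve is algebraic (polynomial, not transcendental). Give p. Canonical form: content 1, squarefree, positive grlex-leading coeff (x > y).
x^2 + x*y - y^2 + 3*y + 3

deg p = 2.
Reading off the gridlines: no x-intercept at any integer in the box.
Fitting integer coefficients to these (and the overall shape) gives p.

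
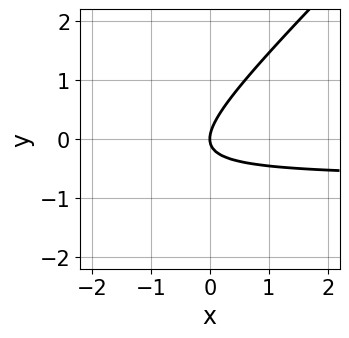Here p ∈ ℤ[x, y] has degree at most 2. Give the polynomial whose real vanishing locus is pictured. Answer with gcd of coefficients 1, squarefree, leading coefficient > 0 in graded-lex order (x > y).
First, the degree is 2 — a generic line meets the curve in up to 2 points.
Next, reading off the gridlines: one x-axis crossing is at x = 0; it crosses the y-axis at the gridline y = 0.
Finally, together with the visible shape, these determine p as stated.

3*x*y - 3*y^2 + 2*x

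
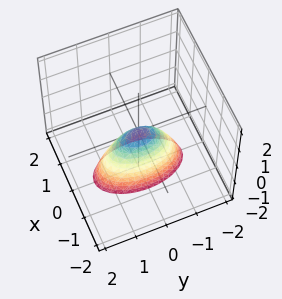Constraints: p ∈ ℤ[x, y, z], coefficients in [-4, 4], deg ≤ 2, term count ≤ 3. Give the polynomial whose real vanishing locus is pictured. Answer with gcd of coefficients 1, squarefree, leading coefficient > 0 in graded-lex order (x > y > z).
3*x^2 + y^2 + z

(a) The degree is 2 — a single bowl opening along one axis; a quadric.
(b) Symmetries: it's symmetric under x → −x, forcing even powers of x; mirror symmetry y ↦ −y ⇒ only even powers of y.
(c) Reading off the gridlines: it crosses the x-axis at the gridline x = 0; one z-axis crossing is at z = 0; one y-axis crossing is at y = 0.
(d) The integer polynomial consistent with all of this is the stated p.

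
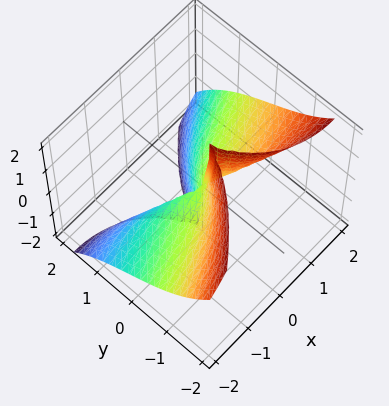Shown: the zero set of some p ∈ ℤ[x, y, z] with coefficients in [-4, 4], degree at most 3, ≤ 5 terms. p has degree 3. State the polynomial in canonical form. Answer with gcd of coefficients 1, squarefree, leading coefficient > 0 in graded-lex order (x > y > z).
First, deg p = 3. No degree-2 surface has this shape.
Next, observable constraints: every point of the z-axis in the box is on the surface; one x-axis crossing is at x = 0.
Finally, putting this together gives p.

x^3 - 2*x^2*y - 3*x^2*z - y^3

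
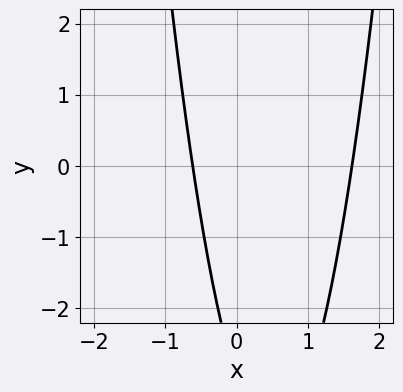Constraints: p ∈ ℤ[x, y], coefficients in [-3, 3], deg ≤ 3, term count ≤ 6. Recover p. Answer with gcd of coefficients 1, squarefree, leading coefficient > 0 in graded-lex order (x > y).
1. Degree: a generic line meets the curve in up to 2 points, so deg p = 2.
2. From the axis intercepts and sections: the curve avoids every integer y-axis point in the box.
3. Matching integer coefficients to the picture gives p.

3*x^2 - 3*x - y - 3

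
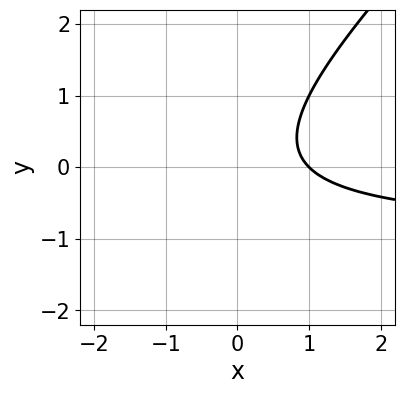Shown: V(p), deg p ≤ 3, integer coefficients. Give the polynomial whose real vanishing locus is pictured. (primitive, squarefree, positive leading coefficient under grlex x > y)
x*y - y^2 + x - 1

First, deg p = 2. The shape is more complex than any degree-1 curve.
Next, checking where it meets the axes: it crosses the x-axis at the gridline x = 1; it misses every integer gridline on the y-axis.
Finally, these observations pin down the coefficients.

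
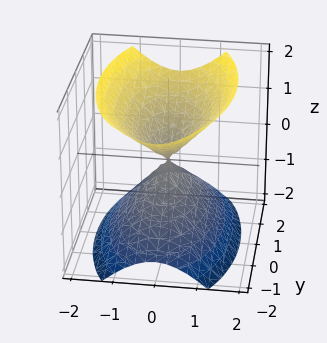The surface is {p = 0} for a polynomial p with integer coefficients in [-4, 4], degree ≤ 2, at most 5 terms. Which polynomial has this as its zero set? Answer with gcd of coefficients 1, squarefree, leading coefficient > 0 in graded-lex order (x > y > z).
(a) I count 2 distinct pieces. Treating them together as one polynomial.
(b) deg p = 2. Two nappes meeting at a single point; a quadric.
(c) Symmetries: the y ↦ −y reflection is a symmetry, so y appears only in even powers; it's symmetric under x → −x, forcing even powers of x; mirror symmetry z ↦ −z ⇒ only even powers of z.
(d) Observable constraints: it crosses the y-axis at the gridline y = 0; it crosses the x-axis at the gridline x = 0; it crosses the z-axis at the gridline z = 0.
(e) Solving for integer coefficients yields p as stated.

3*x^2 + y^2 - 2*z^2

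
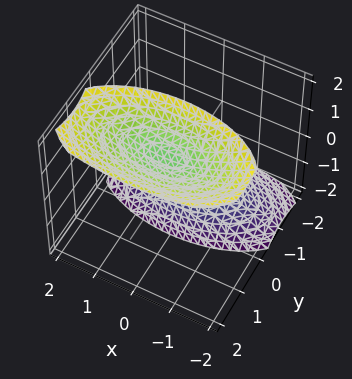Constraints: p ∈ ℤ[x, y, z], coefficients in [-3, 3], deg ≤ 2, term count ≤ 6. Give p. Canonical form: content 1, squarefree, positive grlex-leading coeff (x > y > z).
x^2 + 3*y^2 - 3*y*z - z^2 + 2

First, I count 2 distinct pieces. They look like related sheets of one shape, so recover p as a whole.
Next, the degree is 2 — no degree-1 surface has this shape.
Next, reading off the gridlines: the surface avoids every integer y-axis point in the box; it misses every integer gridline on the x-axis.
Finally, matching integer coefficients to the picture gives p.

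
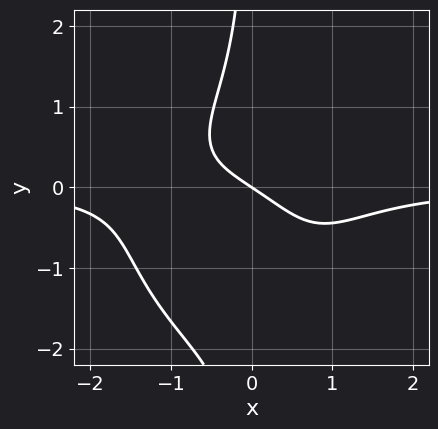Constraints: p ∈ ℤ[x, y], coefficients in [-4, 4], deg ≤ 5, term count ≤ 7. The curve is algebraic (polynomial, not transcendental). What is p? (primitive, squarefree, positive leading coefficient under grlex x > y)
The degree is 4 — a generic line meets the curve in up to 4 points.
From the visible intercepts: it crosses the x-axis at the gridline x = 0; it meets the y-axis at y = 0 (among the integer gridlines).
Assembling these constraints gives the stated polynomial.

2*x^3*y + 2*x*y^3 + 2*x*y^2 + 2*x + 3*y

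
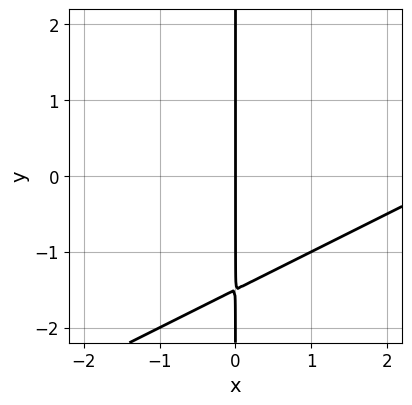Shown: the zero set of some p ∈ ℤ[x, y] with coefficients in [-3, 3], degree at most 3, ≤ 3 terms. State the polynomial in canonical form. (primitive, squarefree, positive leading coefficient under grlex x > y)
Degree: the shape is more complex than any degree-1 curve, so deg p = 2.
From the axis intercepts and sections: the visible y-axis segment lies entirely on the curve; it meets the x-axis at x = 0 (among the integer gridlines).
Together with the visible shape, these determine p as stated.

x^2 - 2*x*y - 3*x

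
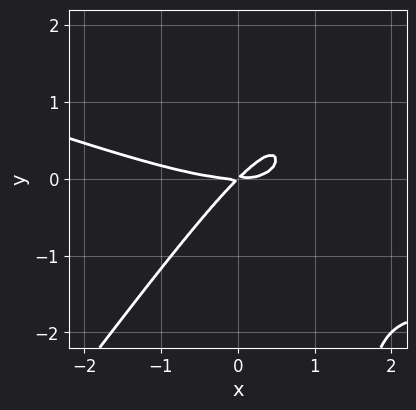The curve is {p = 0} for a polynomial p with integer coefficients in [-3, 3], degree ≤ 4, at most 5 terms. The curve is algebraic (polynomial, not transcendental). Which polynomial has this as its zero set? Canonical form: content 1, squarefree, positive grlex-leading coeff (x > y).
x^3 + 2*x^2*y - 2*x*y^2 - 3*x*y + 3*y^2

First, the degree is 3 — no degree-2 curve has this shape.
Next, from the axis intercepts and sections: one y-axis crossing is at y = 0; it meets the x-axis at x = 0 (among the integer gridlines).
Finally, assembling these constraints gives the stated polynomial.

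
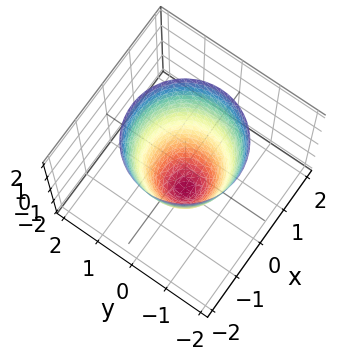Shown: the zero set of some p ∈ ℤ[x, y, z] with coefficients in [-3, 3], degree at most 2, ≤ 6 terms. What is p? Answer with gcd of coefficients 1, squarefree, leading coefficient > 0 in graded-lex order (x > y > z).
2*x^2 + 2*y^2 - z - 2

1. Degree: the shape is more complex than any degree-1 surface, so deg p = 2.
2. Symmetries: rotational symmetry about the z-axis ⇒ p depends on x, y only through x² + y².
3. Reading off the gridlines: one z-axis crossing is at z = -2; the y-axis gridline crossings are at y ∈ {-1, 1}; a circular section at z = -1 has radius between 0 and 1.
4. Solving for integer coefficients yields p as stated. Check: (-1, 0, 0) on the x-axis lies on the surface, and p(-1, 0, 0) = 0. ✓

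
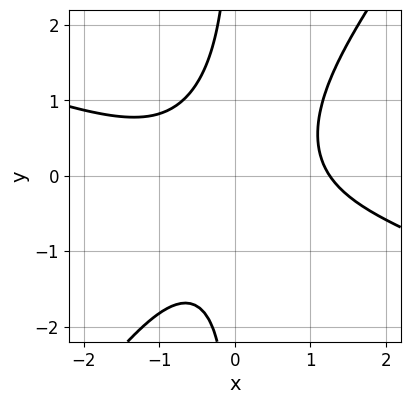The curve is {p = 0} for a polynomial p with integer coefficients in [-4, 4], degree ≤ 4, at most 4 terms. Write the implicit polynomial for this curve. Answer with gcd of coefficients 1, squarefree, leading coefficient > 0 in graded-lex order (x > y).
deg p = 3. The shape is more complex than any degree-2 curve.
Against the integer gridlines: no y-intercept at any integer in the box.
Fitting integer coefficients to these (and the overall shape) gives p.

x^3 + 2*x^2*y - 2*x*y^2 - 2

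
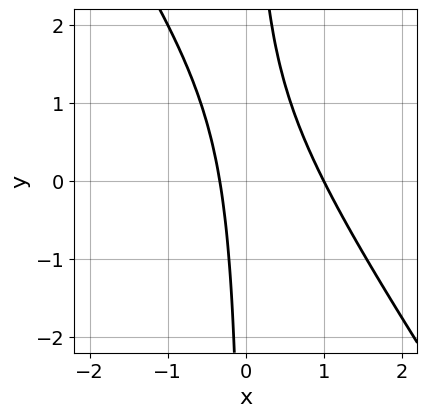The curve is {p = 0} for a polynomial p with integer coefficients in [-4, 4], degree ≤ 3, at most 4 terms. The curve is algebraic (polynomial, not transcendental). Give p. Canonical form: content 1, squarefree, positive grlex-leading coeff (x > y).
3*x^2 + 2*x*y - 2*x - 1

1. Degree: a generic line meets the curve in up to 2 points, so deg p = 2.
2. From the axis intercepts and sections: it meets the x-axis at x = 1 (among the integer gridlines); it misses every integer gridline on the y-axis.
3. Assembling these constraints gives the stated polynomial.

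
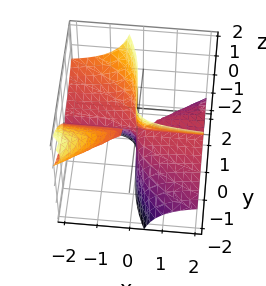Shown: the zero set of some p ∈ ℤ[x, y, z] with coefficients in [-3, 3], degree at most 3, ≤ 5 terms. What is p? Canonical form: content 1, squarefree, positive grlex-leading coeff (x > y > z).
3*x*y*z + 2*x*z^2 + y^3

There are 3 components. They look like related sheets of one shape, so recover p as a whole.
The degree is 3 — no degree-2 surface has this shape.
From the visible intercepts: it crosses the y-axis at the gridline y = 0; every point of the x-axis in the box is on the surface; the visible z-axis segment lies entirely on the surface.
Assembling these constraints gives the stated polynomial.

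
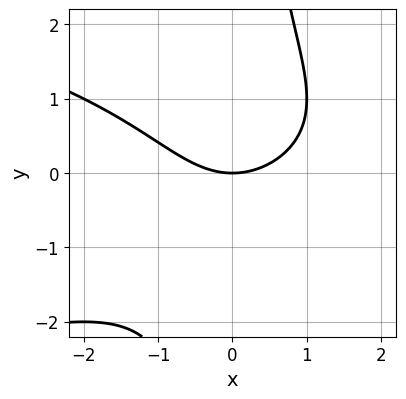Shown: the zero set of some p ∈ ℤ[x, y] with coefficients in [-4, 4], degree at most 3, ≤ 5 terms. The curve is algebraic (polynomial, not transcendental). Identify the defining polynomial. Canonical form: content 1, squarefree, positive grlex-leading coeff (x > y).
x*y^2 + x^2 - 2*y

First, deg p = 3.
Next, from the visible intercepts: it meets the y-axis at y = 0 (among the integer gridlines); it meets the x-axis at x = 0 (among the integer gridlines).
Finally, putting this together gives p.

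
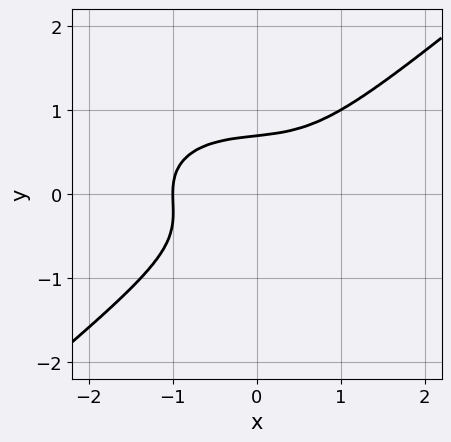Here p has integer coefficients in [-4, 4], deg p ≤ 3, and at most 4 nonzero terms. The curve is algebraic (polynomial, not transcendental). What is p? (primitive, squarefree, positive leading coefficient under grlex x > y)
The degree is 3 — a generic line meets the curve in up to 3 points.
From the visible intercepts: it meets the x-axis at x = -1 (among the integer gridlines).
Together with the visible shape, these determine p as stated.

x^3 + x*y^2 - 3*y^3 + 1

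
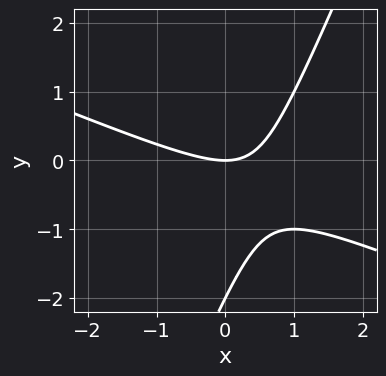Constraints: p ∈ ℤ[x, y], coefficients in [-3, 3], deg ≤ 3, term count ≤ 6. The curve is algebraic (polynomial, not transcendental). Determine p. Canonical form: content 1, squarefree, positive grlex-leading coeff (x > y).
(a) The degree is 2 — the shape is more complex than any degree-1 curve.
(b) Against the integer gridlines: it crosses the x-axis at the gridline x = 0; the y-axis gridline crossings are at y ∈ {-2, 0}.
(c) Matching integer coefficients to the picture gives p.

x^2 + 2*x*y - y^2 - 2*y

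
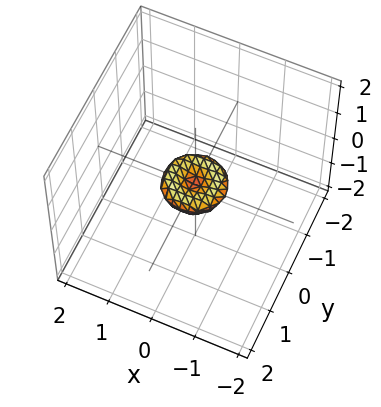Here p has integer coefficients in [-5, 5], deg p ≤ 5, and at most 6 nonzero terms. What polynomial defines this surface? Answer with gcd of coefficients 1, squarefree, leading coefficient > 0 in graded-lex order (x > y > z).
(a) Degree: the shape is more complex than any degree-3 surface, so deg p = 4.
(b) By symmetry, every cross-section ⟂ z is a circle, so x, y appear only via x² + y².
(c) From the axis intercepts and sections: it meets the y-axis at y = 0 (among the integer gridlines); it meets the x-axis at x = 0 (among the integer gridlines); one z-axis crossing is at z = 0; a circular section at z = 0 has radius between 0 and 1.
(d) Together with the visible shape, these determine p as stated.

2*x^4 + 4*x^2*y^2 + 2*y^4 - x^2 - y^2 + 3*z^2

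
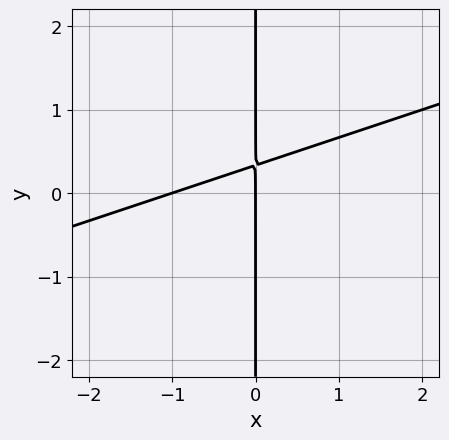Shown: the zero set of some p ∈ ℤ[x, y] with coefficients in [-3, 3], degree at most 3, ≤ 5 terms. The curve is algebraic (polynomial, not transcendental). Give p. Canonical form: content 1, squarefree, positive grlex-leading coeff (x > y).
x^2 - 3*x*y + x

(a) deg p = 2.
(b) Reading off the gridlines: among the integer gridlines, it crosses the x-axis at x ∈ {-1, 0}; every point of the y-axis in the box is on the curve.
(c) Matching integer coefficients to the picture gives p.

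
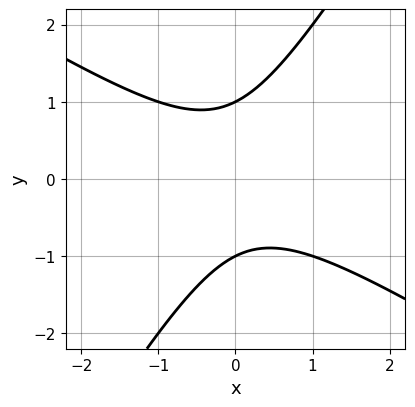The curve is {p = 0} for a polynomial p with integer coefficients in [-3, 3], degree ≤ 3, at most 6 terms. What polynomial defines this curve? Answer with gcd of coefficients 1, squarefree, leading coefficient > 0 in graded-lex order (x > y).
(a) Degree: a generic line meets the curve in up to 2 points, so deg p = 2.
(b) From the visible intercepts: the y-axis gridline crossings are at y ∈ {-1, 1}; the curve avoids every integer x-axis point in the box.
(c) These observations pin down the coefficients.

x^2 + x*y - y^2 + 1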